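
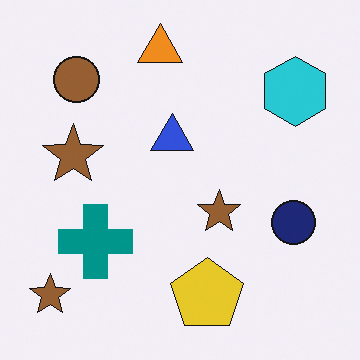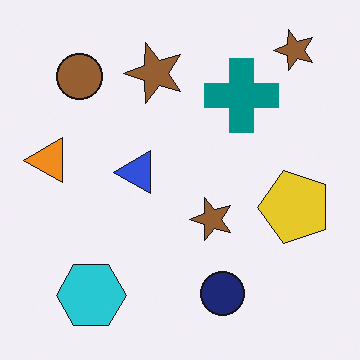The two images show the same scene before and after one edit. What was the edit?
Transposed (reflected across the top-left ↔ bottom-right diagonal).

Shapes have swapped their row and column positions — what was in the top-right is now in the bottom-left — a diagonal reflection.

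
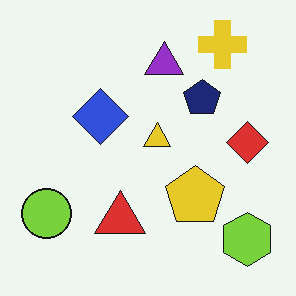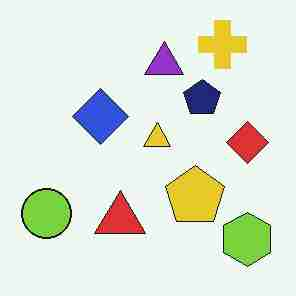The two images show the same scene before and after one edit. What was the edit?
It was heavily JPEG-compressed with obvious blocking artifacts.

Blocky 8×8 compression artifacts appear around shape edges and the flat background shows ringing — characteristic JPEG degradation.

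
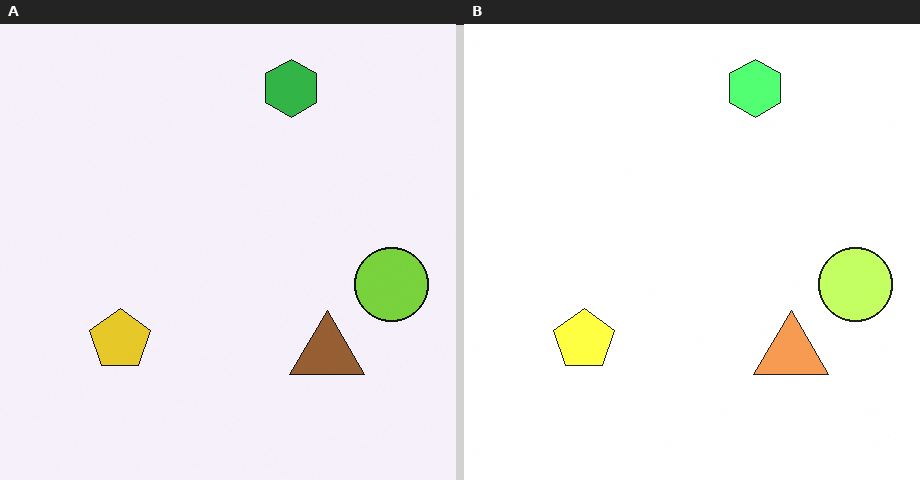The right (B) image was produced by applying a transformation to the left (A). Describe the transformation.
The image was noticeably brightened.

Every pixel — background and shapes alike — is uniformly brightened.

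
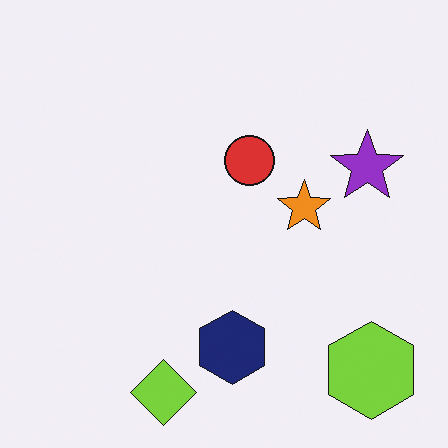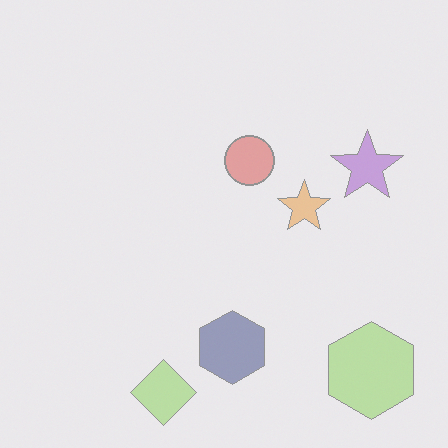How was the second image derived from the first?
The image was given much lower contrast.

Tones are pushed toward mid-grey across the whole image — a global contrast change.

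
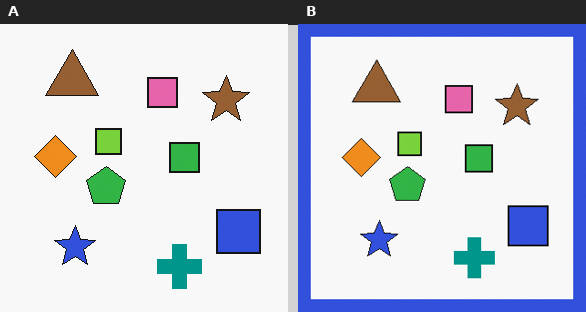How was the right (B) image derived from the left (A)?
The right (B) image is the left (A) framed with a blue border.

A solid blue frame runs around the edge of the right (B) image, with the content slightly shrunk inside it.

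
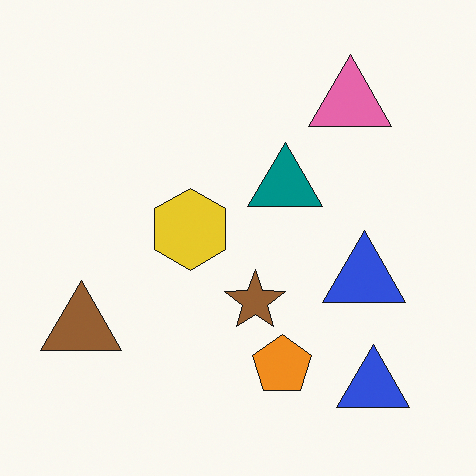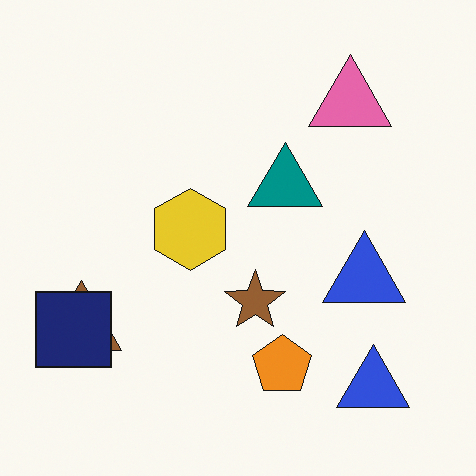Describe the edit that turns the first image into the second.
The transformation is: overlaid with an additional navy square.

A navy square appears in the second image that is absent from the first.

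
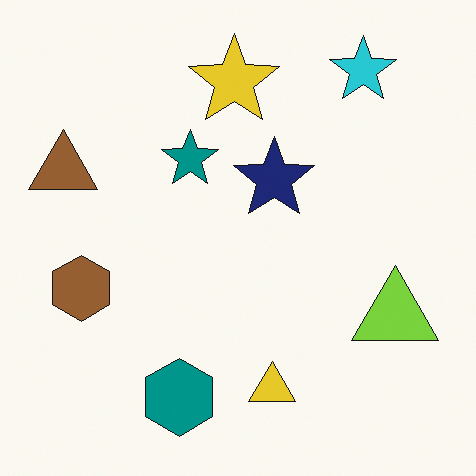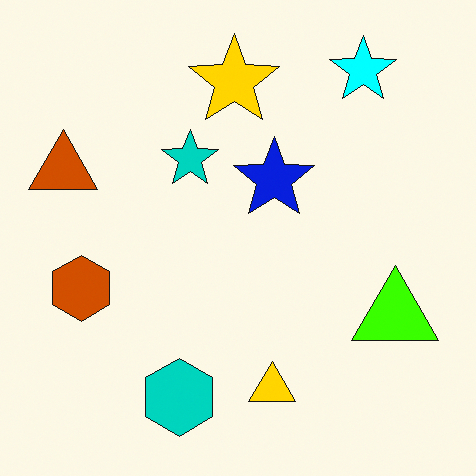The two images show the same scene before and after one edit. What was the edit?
Heavily oversaturated.

All colors are more vivid — a global saturation change.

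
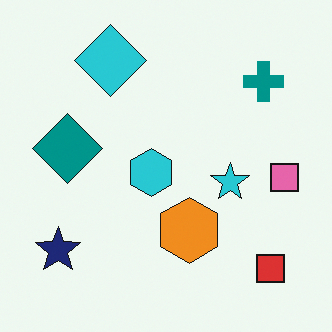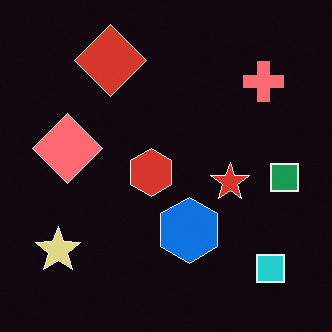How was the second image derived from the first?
This is the original image color-inverted (negative).

The light background has become dark and every shape's color is its complement — a photographic negative.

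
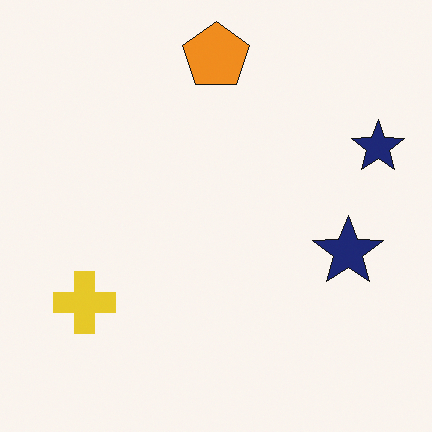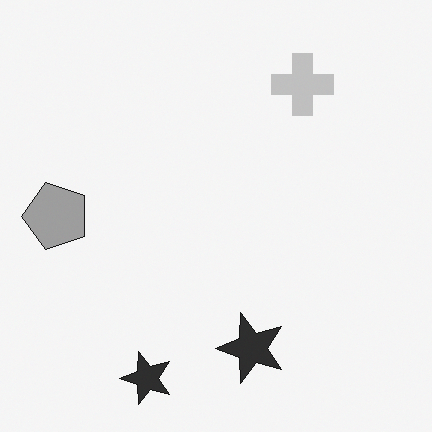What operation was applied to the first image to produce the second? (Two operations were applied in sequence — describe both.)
The image was converted to grayscale, then transposed (reflected across the top-left ↔ bottom-right diagonal).

All color is removed — every shape is now a shade of grey. Shapes have swapped their row and column positions — what was in the top-right is now in the bottom-left — a diagonal reflection.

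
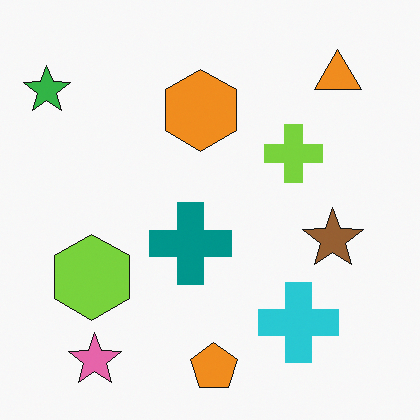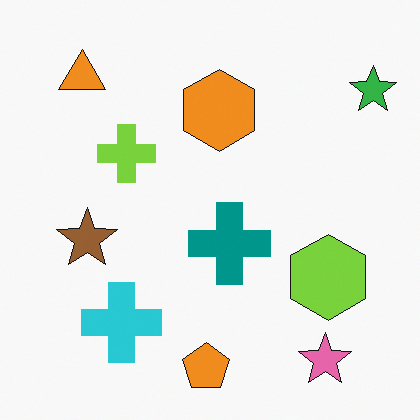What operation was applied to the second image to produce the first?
Flipped horizontally (left ↔ right).

The green star is in the top-right of the second image and the top-left of the first — shapes on opposite sides of the vertical midline have swapped in a mirror flip.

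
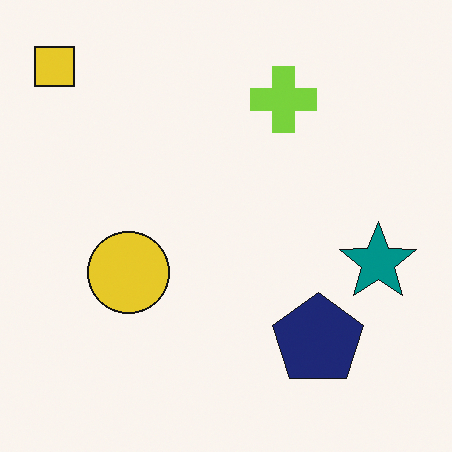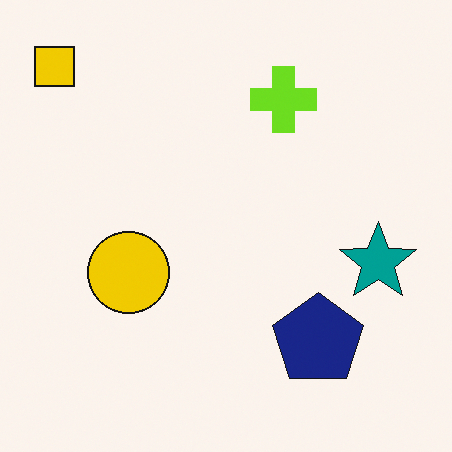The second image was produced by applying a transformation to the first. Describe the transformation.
This is the original image slightly oversaturated.

All colors are more vivid — a global saturation change.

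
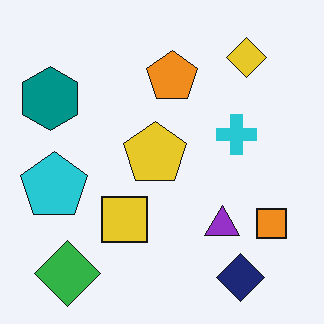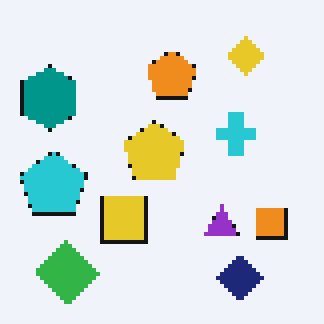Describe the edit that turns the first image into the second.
The transformation is: mildly pixelated.

Shapes are reduced to large square blocks; fine edges and outlines are lost — a downscale-then-upscale (mosaic) effect.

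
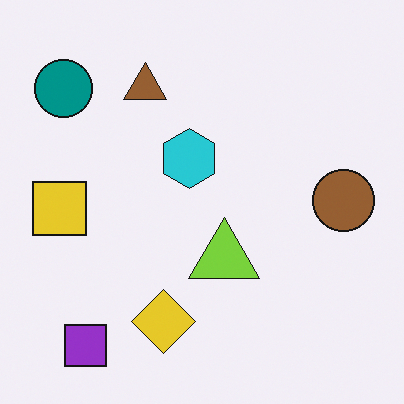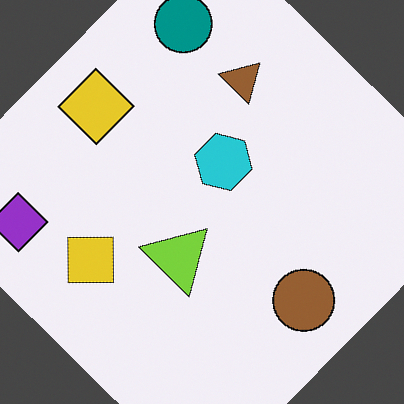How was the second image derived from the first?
It was rotated clockwise by a large amount — several tens of degrees.

Every shape is tilted by the same angle and the image corners show triangular fill wedges — a whole-image rotation by a non-right angle.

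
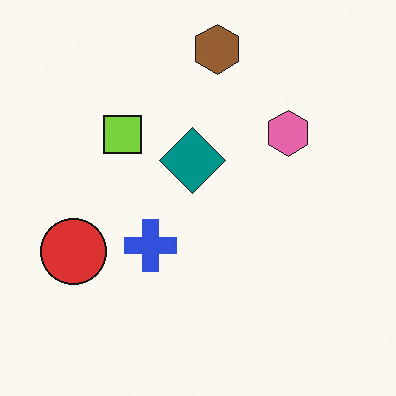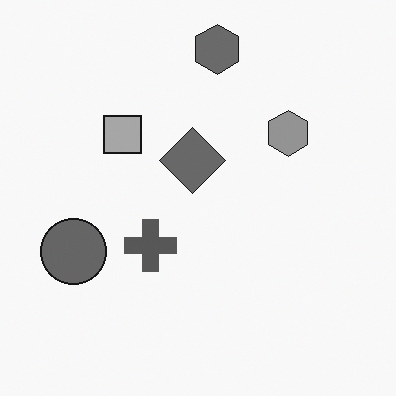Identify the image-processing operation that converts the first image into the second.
Converted to grayscale.

All color is removed — every shape is now a shade of grey.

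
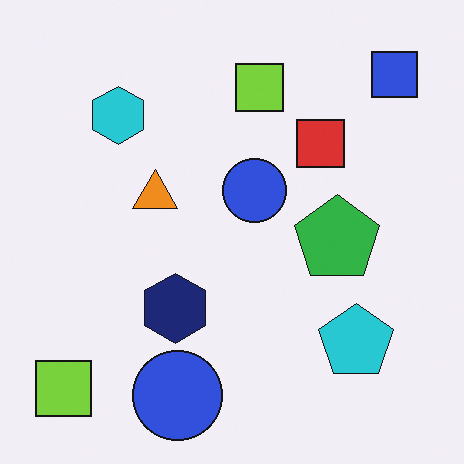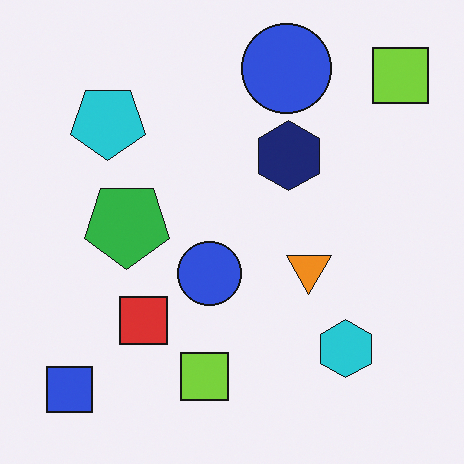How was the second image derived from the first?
The transformation is: rotated 180°.

The blue square sits in the top-right of the first image and the bottom-left of the second — consistent with a whole-image 180° rotation.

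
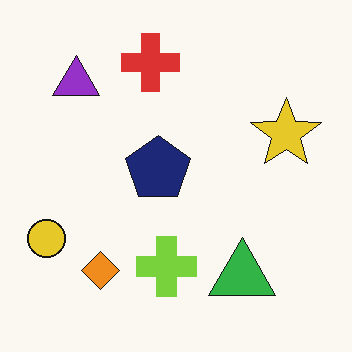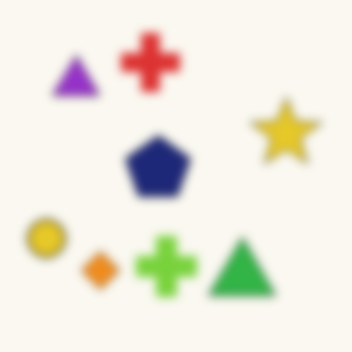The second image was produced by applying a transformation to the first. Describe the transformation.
The second image is the first moderately blurred.

Shape edges and outlines are uniformly softened across the whole image.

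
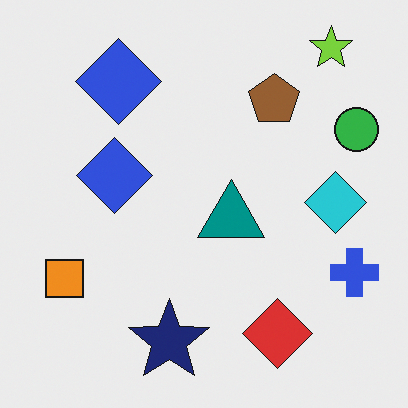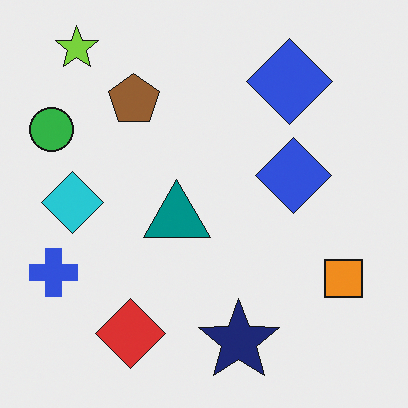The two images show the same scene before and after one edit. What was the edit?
The image was flipped horizontally (left ↔ right).

The green circle is in the top-right of the first image and the top-left of the second — shapes on opposite sides of the vertical midline have swapped in a mirror flip.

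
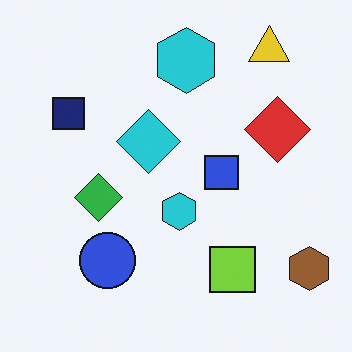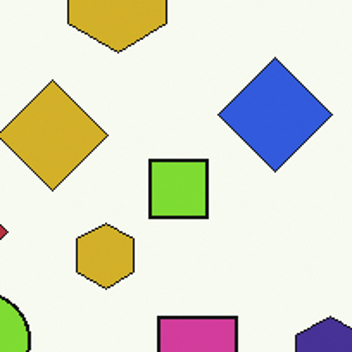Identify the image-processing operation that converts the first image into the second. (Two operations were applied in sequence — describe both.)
This is the original image hue-shifted through roughly half the color wheel, then cropped tightly and scaled back up.

Every shape's color has rotated by the same amount around the hue wheel — a uniform hue shift. The visible shapes are larger and the field of view is narrower; shapes near the original edges may be partly or wholly outside the frame — a crop-and-rescale.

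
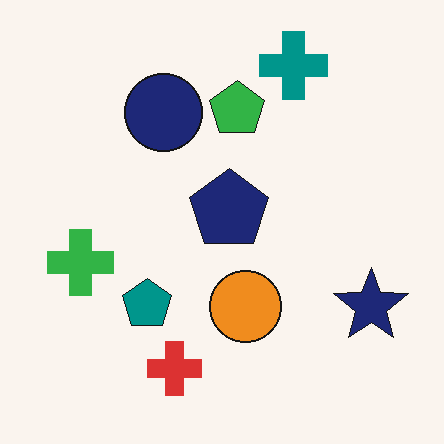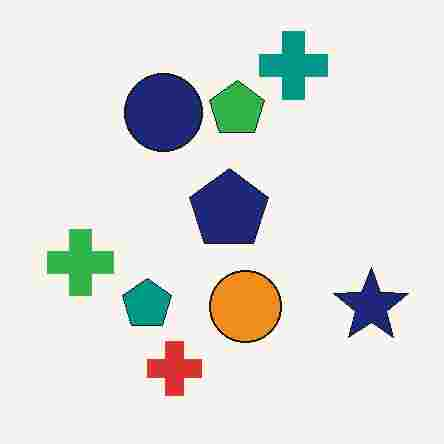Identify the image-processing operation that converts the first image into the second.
The second image is the first heavily JPEG-compressed with obvious blocking artifacts.

Blocky 8×8 compression artifacts appear around shape edges and the flat background shows ringing — characteristic JPEG degradation.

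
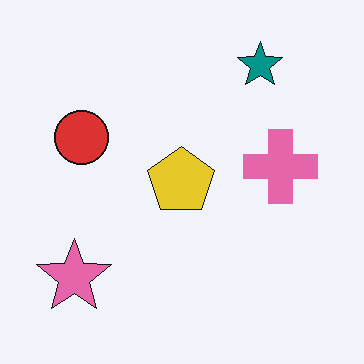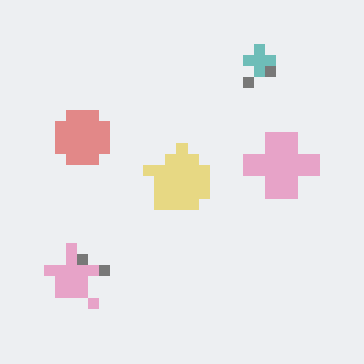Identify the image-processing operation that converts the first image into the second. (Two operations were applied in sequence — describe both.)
Washed out (contrast reduced), then coarsely pixelated.

Tones are pushed toward mid-grey across the whole image — a global contrast change. Shapes are reduced to large square blocks; fine edges and outlines are lost — a downscale-then-upscale (mosaic) effect.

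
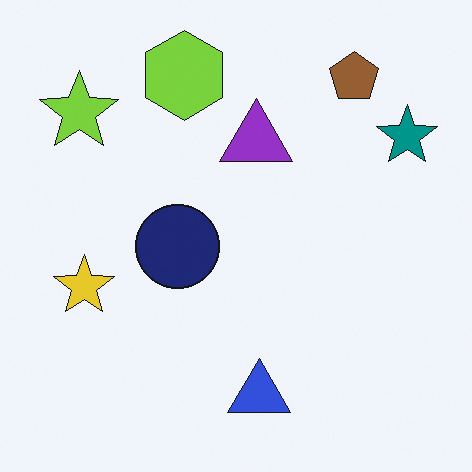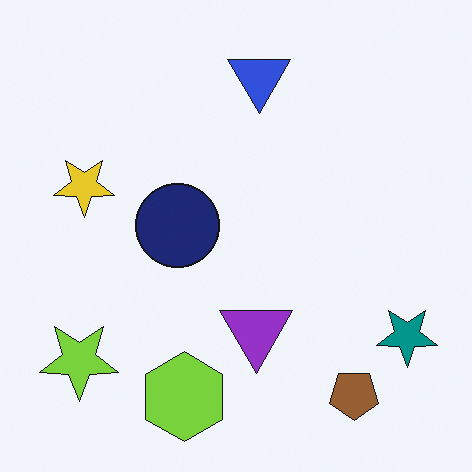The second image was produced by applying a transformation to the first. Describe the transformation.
The second image is the first flipped vertically (top ↔ bottom).

The lime hexagon is in the top of the first image and the bottom of the second — shapes on opposite sides of the horizontal midline have swapped in a mirror flip.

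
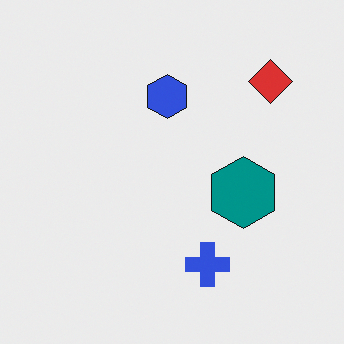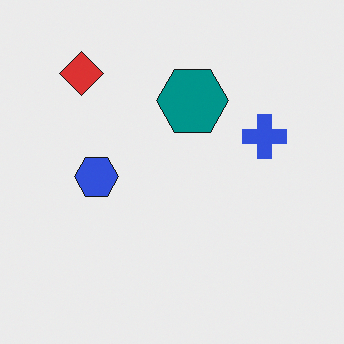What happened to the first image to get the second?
The image was rotated 90° counter-clockwise.

The red diamond sits in the top-right of the first image and the top-left of the second — consistent with a whole-image 90° counter-clockwise rotation.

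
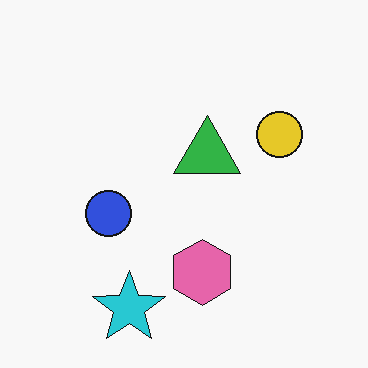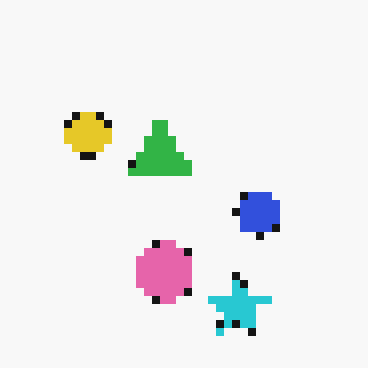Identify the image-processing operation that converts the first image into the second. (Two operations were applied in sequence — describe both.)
This is the original image flipped horizontally (left ↔ right), then pixelated into visible square blocks.

The yellow circle is in the right of the first image and the left of the second — shapes on opposite sides of the vertical midline have swapped in a mirror flip. Shapes are reduced to large square blocks; fine edges and outlines are lost — a downscale-then-upscale (mosaic) effect.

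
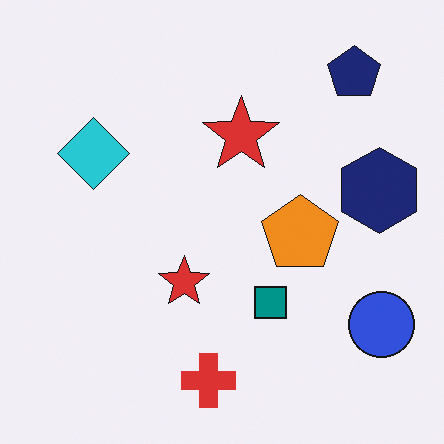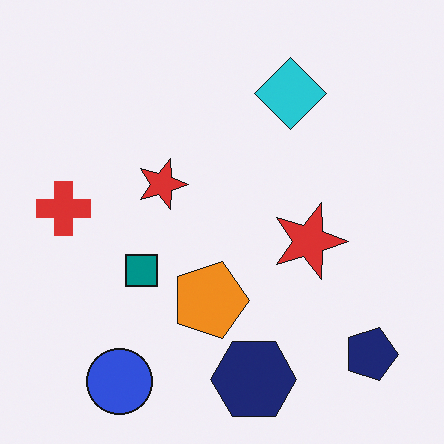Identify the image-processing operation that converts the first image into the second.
The image was rotated 90° clockwise.

The navy pentagon sits in the top-right of the first image and the bottom-right of the second — consistent with a whole-image 90° clockwise rotation.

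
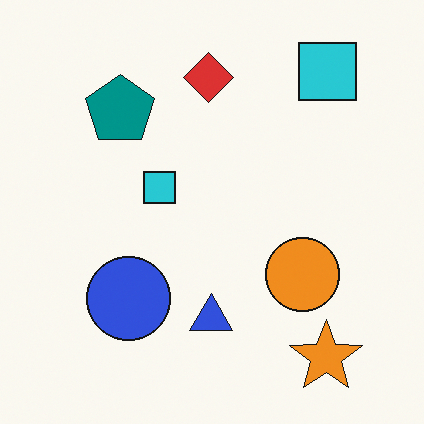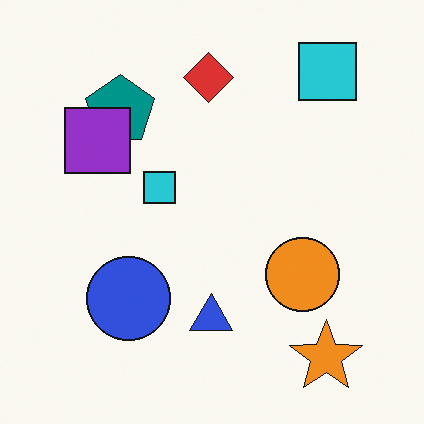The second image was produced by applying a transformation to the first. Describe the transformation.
The image was overlaid with an additional purple square.

A purple square appears in the second image that is absent from the first.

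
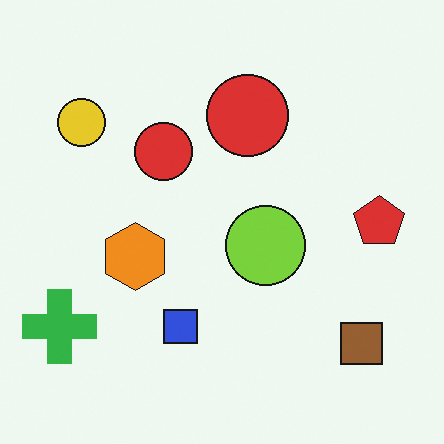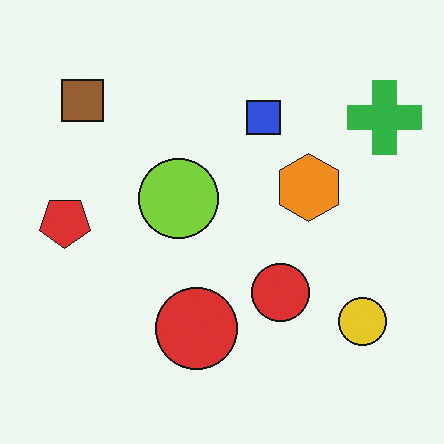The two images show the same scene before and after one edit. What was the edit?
The second image is the first rotated 180°.

The green cross sits in the bottom-left of the first image and the top-right of the second — consistent with a whole-image 180° rotation.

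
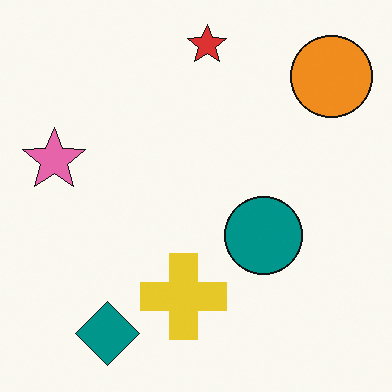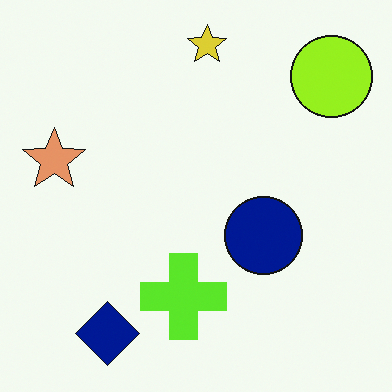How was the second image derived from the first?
It was hue-shifted by a small amount.

Every shape's color has rotated by the same amount around the hue wheel — a uniform hue shift.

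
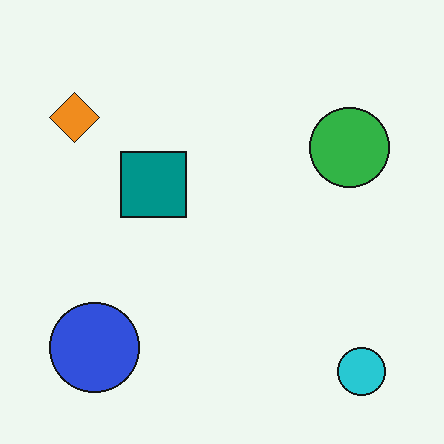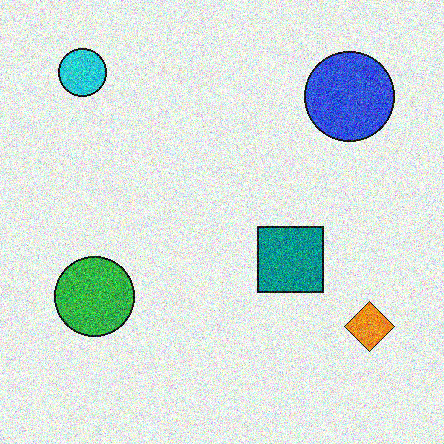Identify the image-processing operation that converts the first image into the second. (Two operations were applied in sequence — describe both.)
It was rotated 180°, then degraded with strong gaussian noise.

The cyan circle sits in the bottom-right of the first image and the top-left of the second — consistent with a whole-image 180° rotation. Random speckle covers the whole image, including the flat background.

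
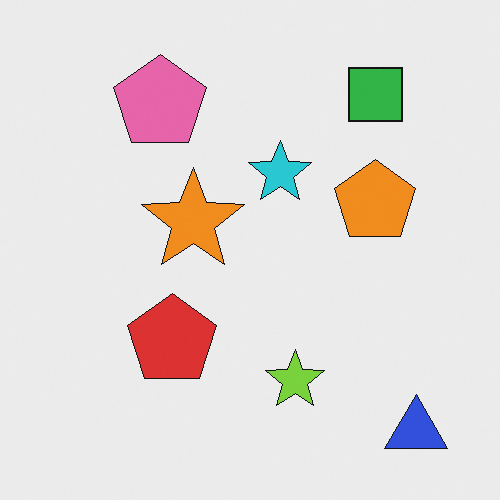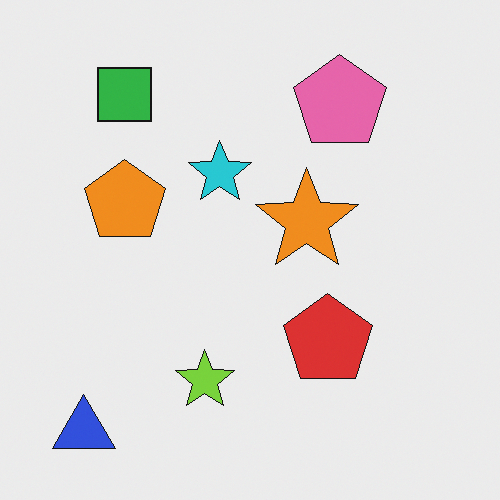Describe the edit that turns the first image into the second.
The second image is the first flipped horizontally (left ↔ right).

The blue triangle is in the bottom-right of the first image and the bottom-left of the second — shapes on opposite sides of the vertical midline have swapped in a mirror flip.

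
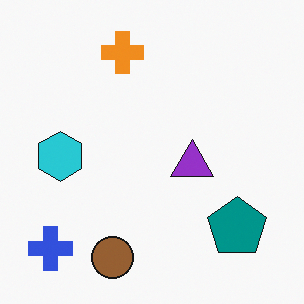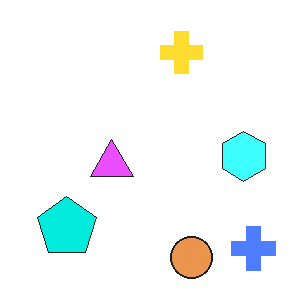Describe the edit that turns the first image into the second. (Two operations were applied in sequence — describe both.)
Flipped horizontally (left ↔ right), then brightened a lot.

The blue cross is in the bottom-left of the first image and the bottom-right of the second — shapes on opposite sides of the vertical midline have swapped in a mirror flip. Every pixel — background and shapes alike — is uniformly brightened.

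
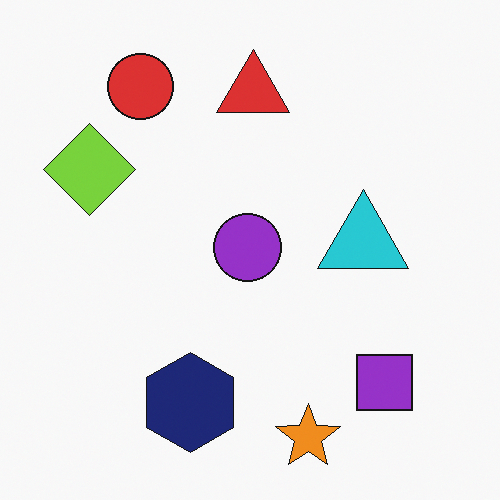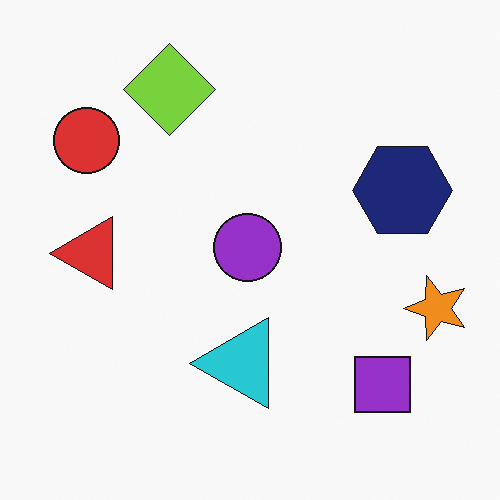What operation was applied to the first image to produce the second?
The second image is the first transposed (reflected across the top-left ↔ bottom-right diagonal).

Shapes have swapped their row and column positions — what was in the top-right is now in the bottom-left — a diagonal reflection.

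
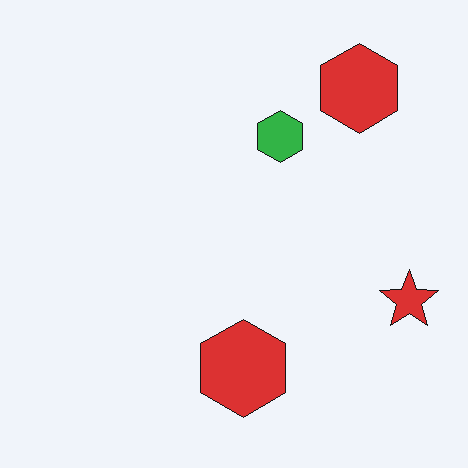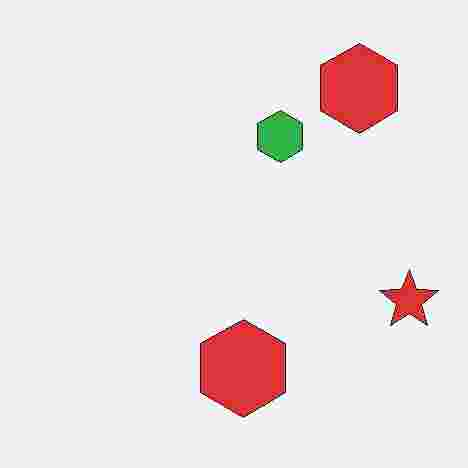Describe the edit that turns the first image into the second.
The image was heavily JPEG-compressed with obvious blocking artifacts.

Blocky 8×8 compression artifacts appear around shape edges and the flat background shows ringing — characteristic JPEG degradation.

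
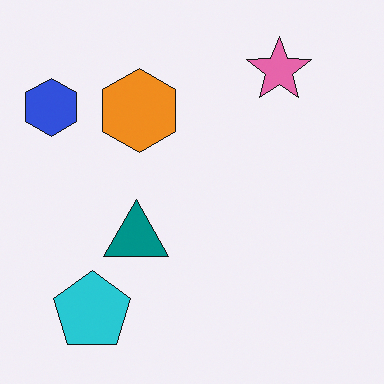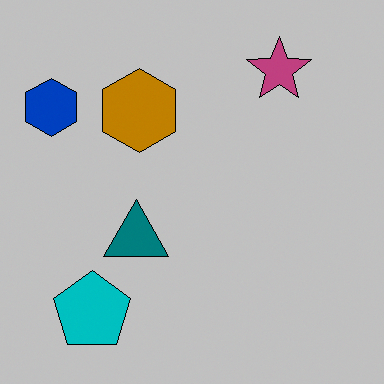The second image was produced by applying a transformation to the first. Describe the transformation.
This is the original image aggressively posterized.

Each flat color has snapped to a coarser quantized level — most visibly, the near-white background has dropped to a flat grey.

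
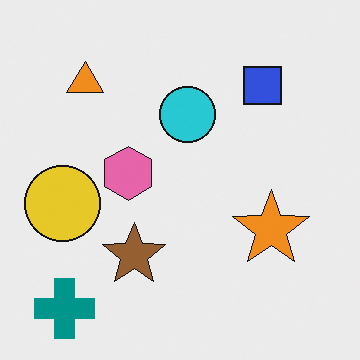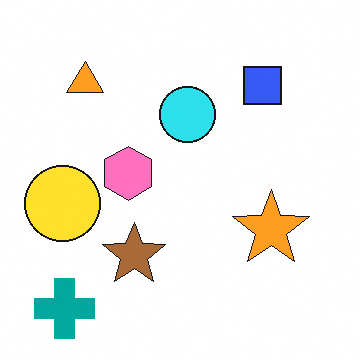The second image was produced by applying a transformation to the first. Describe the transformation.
The second image is the first slightly brightened.

Every pixel — background and shapes alike — is uniformly brightened.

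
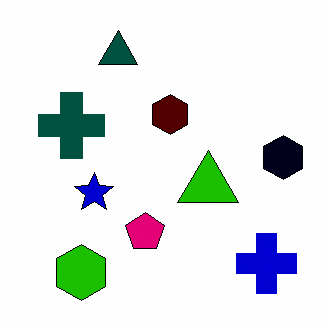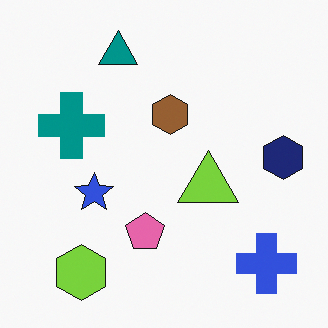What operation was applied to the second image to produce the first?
This is the original image boosted in contrast.

Tones are pushed away from mid-grey across the whole image — a global contrast change.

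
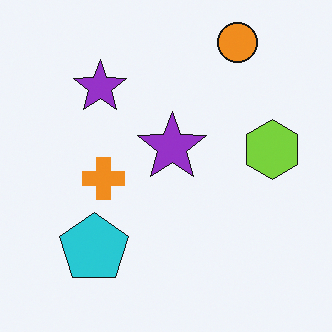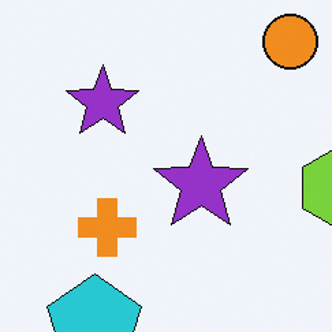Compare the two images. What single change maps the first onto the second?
This is the original image cropped slightly and scaled back up.

The visible shapes are larger and the field of view is narrower; shapes near the original edges may be partly or wholly outside the frame — a crop-and-rescale.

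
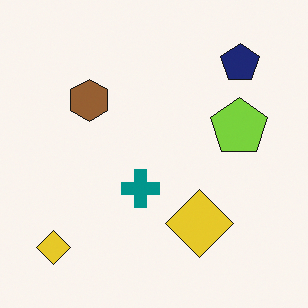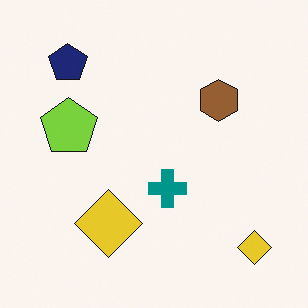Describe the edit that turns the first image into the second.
Flipped horizontally (left ↔ right).

The navy pentagon is in the top-right of the first image and the top-left of the second — shapes on opposite sides of the vertical midline have swapped in a mirror flip.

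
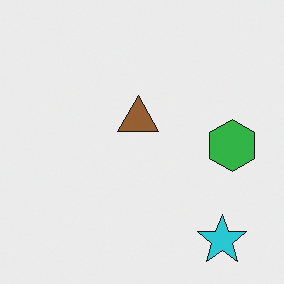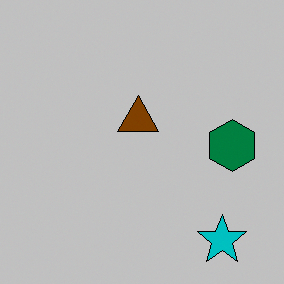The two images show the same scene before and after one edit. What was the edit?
The second image is the first heavily posterized to just a handful of flat colors.

Each flat color has snapped to a coarser quantized level — most visibly, the near-white background has dropped to a flat grey.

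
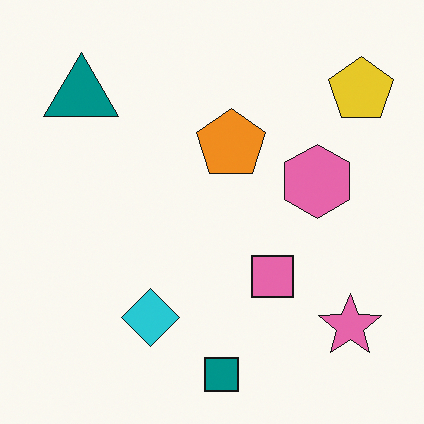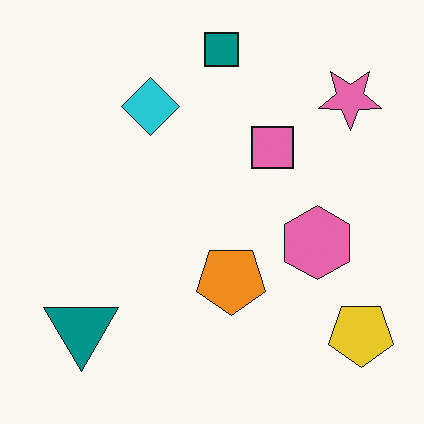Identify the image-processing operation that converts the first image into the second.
It was flipped vertically (top ↔ bottom).

The teal square is in the bottom of the first image and the top of the second — shapes on opposite sides of the horizontal midline have swapped in a mirror flip.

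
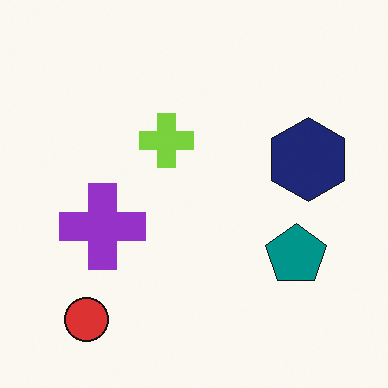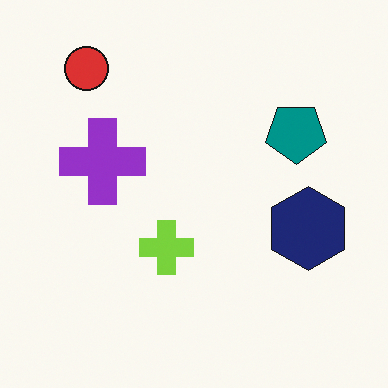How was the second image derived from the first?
This is the original image flipped vertically (top ↔ bottom).

The red circle is in the bottom-left of the first image and the top-left of the second — shapes on opposite sides of the horizontal midline have swapped in a mirror flip.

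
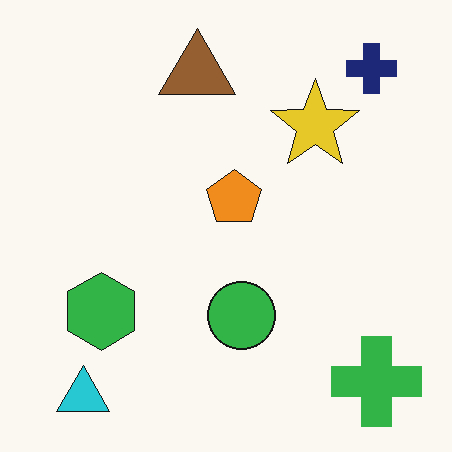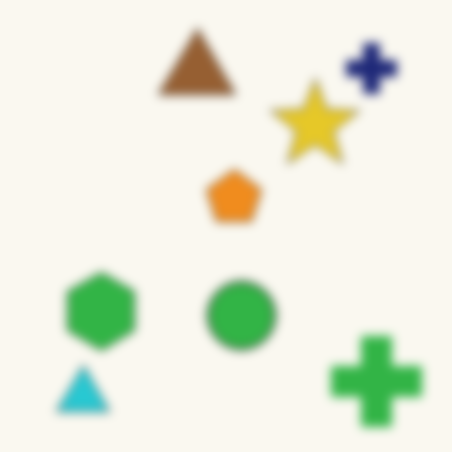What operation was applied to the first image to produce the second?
This is the original image strongly gaussian-blurred.

Shape edges and outlines are uniformly softened across the whole image.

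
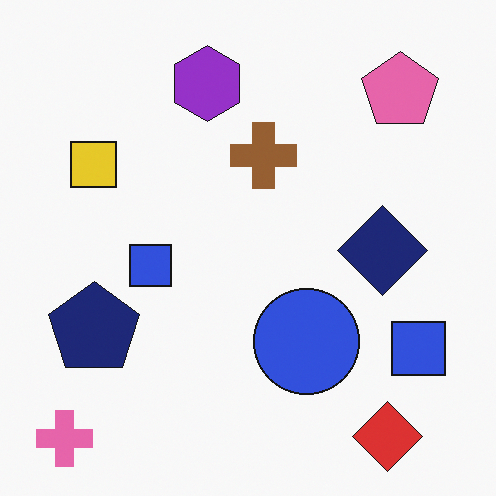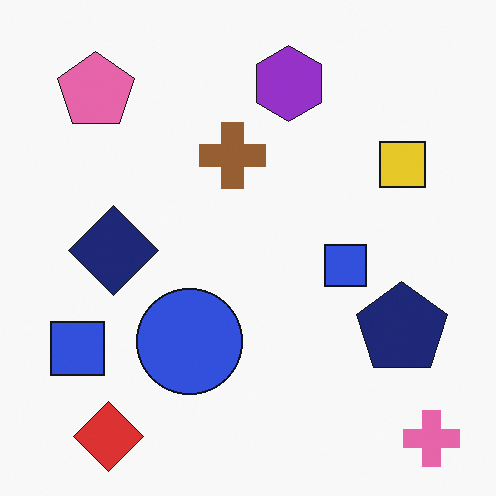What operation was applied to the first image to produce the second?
The transformation is: flipped horizontally (left ↔ right).

The pink cross is in the bottom-left of the first image and the bottom-right of the second — shapes on opposite sides of the vertical midline have swapped in a mirror flip.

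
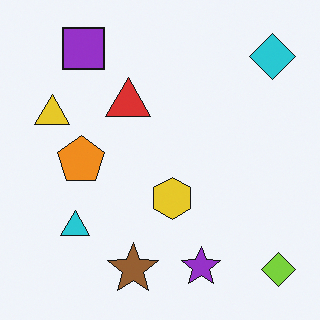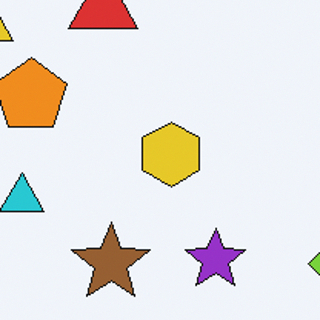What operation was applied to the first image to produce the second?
The second image is the first cropped slightly and scaled back up.

The visible shapes are larger and the field of view is narrower; shapes near the original edges may be partly or wholly outside the frame — a crop-and-rescale.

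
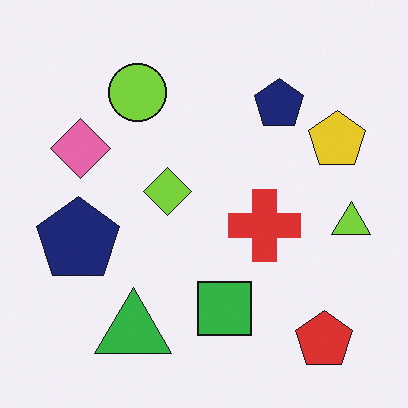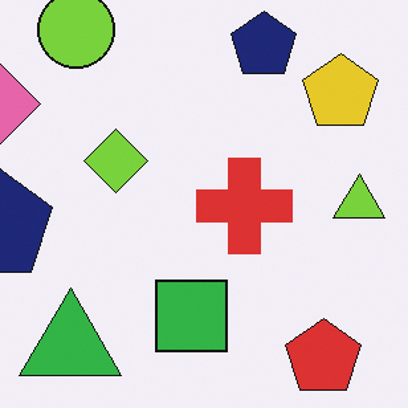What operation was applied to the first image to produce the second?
Cropped slightly and scaled back up.

The visible shapes are larger and the field of view is narrower; shapes near the original edges may be partly or wholly outside the frame — a crop-and-rescale.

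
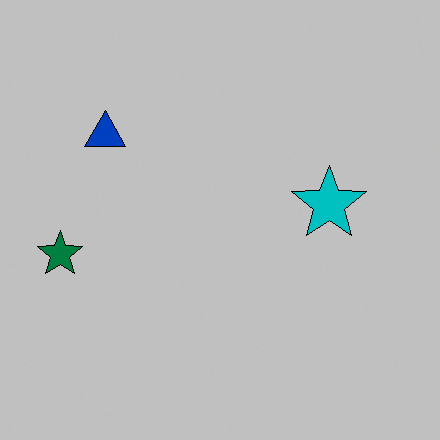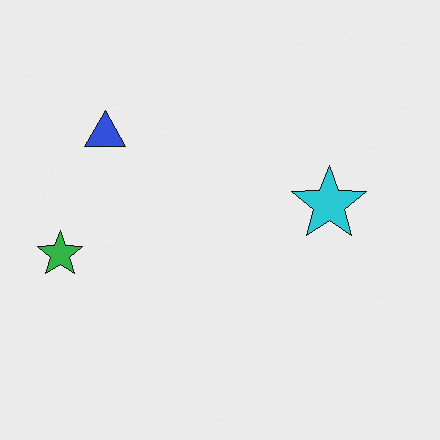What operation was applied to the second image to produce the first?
The transformation is: heavily posterized to just a handful of flat colors.

Each flat color has snapped to a coarser quantized level — most visibly, the near-white background has dropped to a flat grey.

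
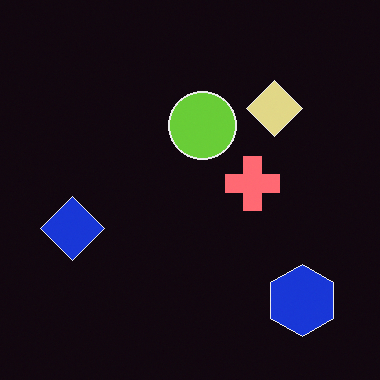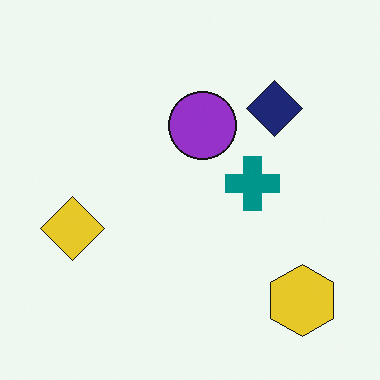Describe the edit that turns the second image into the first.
The image was color-inverted (negative).

The light background has become dark and every shape's color is its complement — a photographic negative.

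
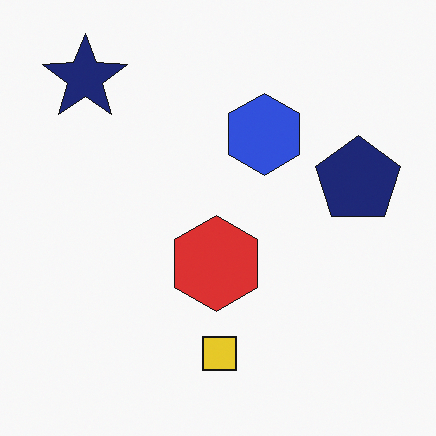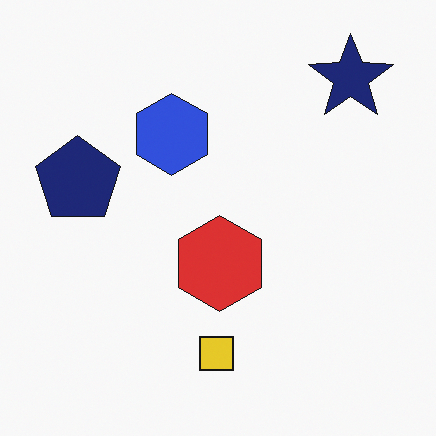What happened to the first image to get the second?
The transformation is: flipped horizontally (left ↔ right).

The navy pentagon is in the right of the first image and the left of the second — shapes on opposite sides of the vertical midline have swapped in a mirror flip.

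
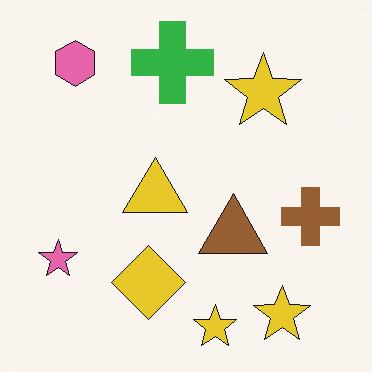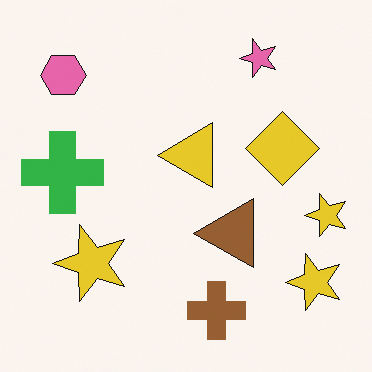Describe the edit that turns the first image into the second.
It was transposed (reflected across the top-left ↔ bottom-right diagonal).

Shapes have swapped their row and column positions — what was in the top-right is now in the bottom-left — a diagonal reflection.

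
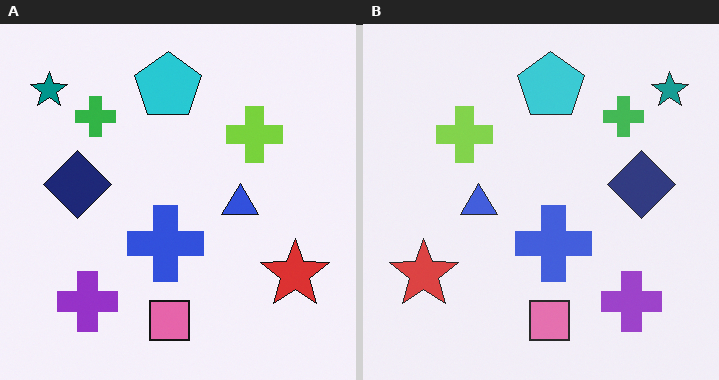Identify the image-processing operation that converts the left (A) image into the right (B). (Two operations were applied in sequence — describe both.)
The right (B) image is the left (A) flipped horizontally (left ↔ right), then given slightly reduced contrast.

The teal star is in the top-left of the left (A) image and the top-right of the right (B) — shapes on opposite sides of the vertical midline have swapped in a mirror flip. Tones are pushed toward mid-grey across the whole image — a global contrast change.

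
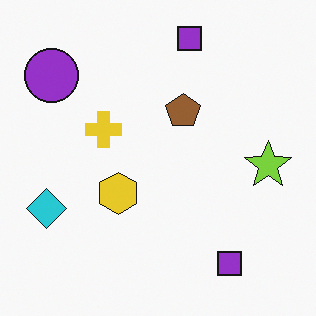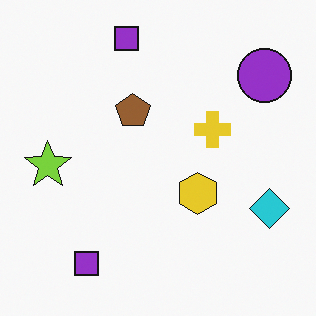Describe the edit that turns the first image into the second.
It was flipped horizontally (left ↔ right).

The cyan diamond is in the left of the first image and the right of the second — shapes on opposite sides of the vertical midline have swapped in a mirror flip.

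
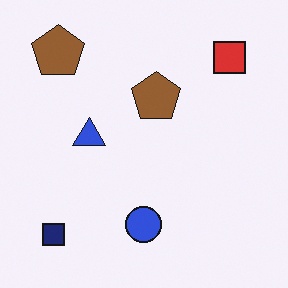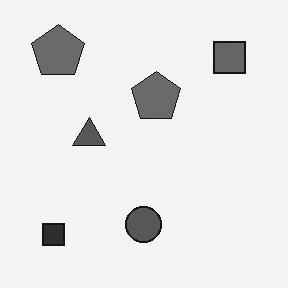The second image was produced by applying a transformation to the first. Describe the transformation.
It was converted to grayscale.

All color is removed — every shape is now a shade of grey.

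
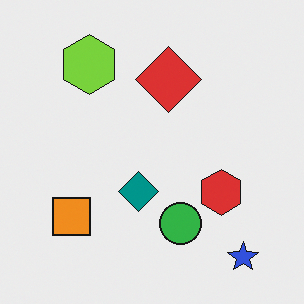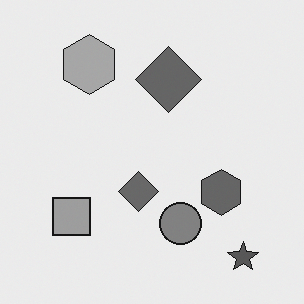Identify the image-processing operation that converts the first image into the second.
Converted to grayscale.

All color is removed — every shape is now a shade of grey.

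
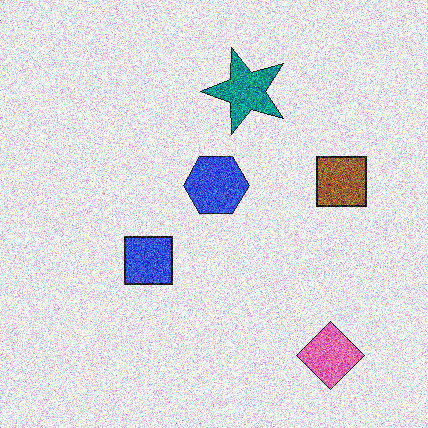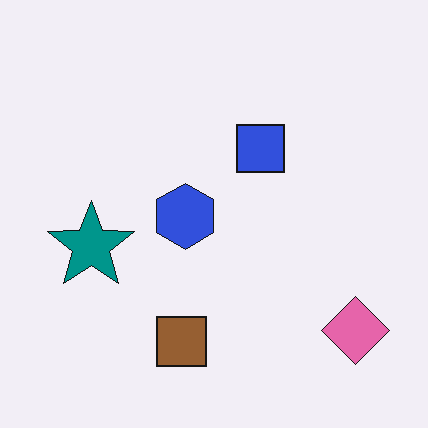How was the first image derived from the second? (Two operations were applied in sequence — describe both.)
It was transposed (reflected across the top-left ↔ bottom-right diagonal), then degraded with a thick layer of grain.

Shapes have swapped their row and column positions — what was in the top-right is now in the bottom-left — a diagonal reflection. Random speckle covers the whole image, including the flat background.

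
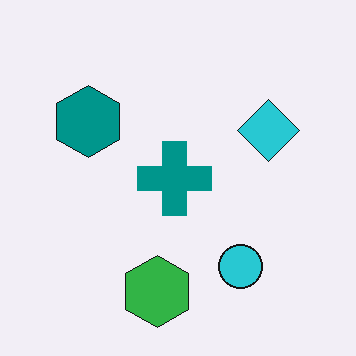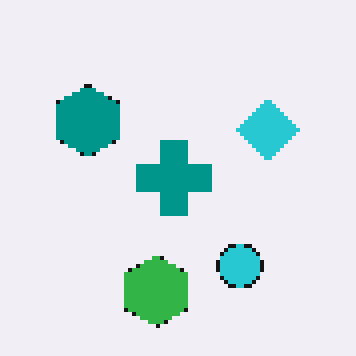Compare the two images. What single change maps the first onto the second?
Lightly pixelated (a mild mosaic effect).

Shapes are reduced to large square blocks; fine edges and outlines are lost — a downscale-then-upscale (mosaic) effect.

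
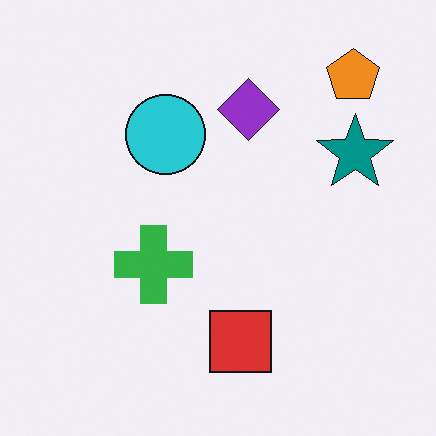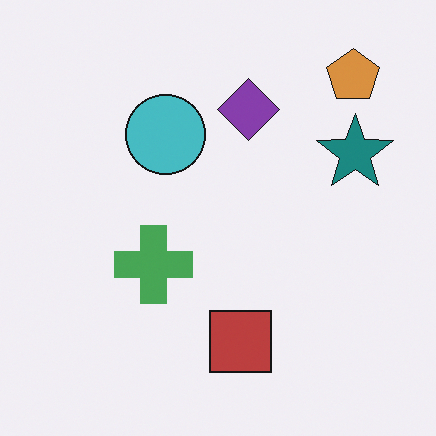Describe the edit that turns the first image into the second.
The transformation is: slightly desaturated.

All colors are more muted and greyish — a global saturation change.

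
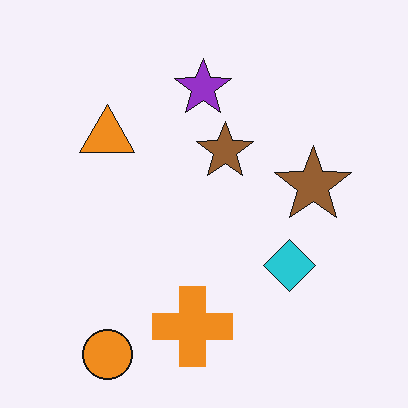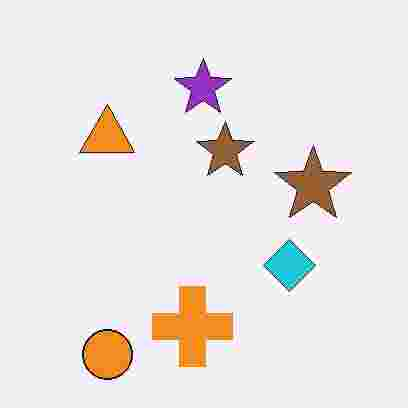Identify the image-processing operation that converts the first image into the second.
The transformation is: degraded with heavy JPEG compression.

Blocky 8×8 compression artifacts appear around shape edges and the flat background shows ringing — characteristic JPEG degradation.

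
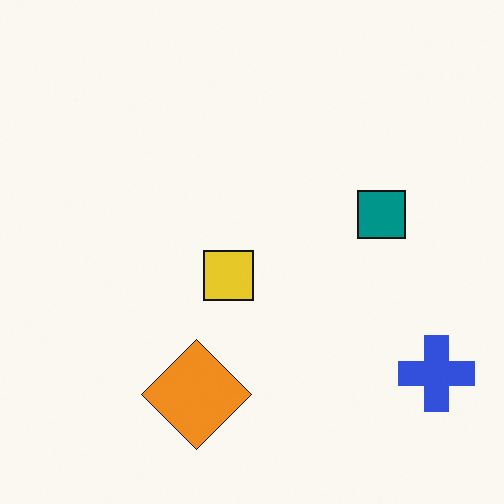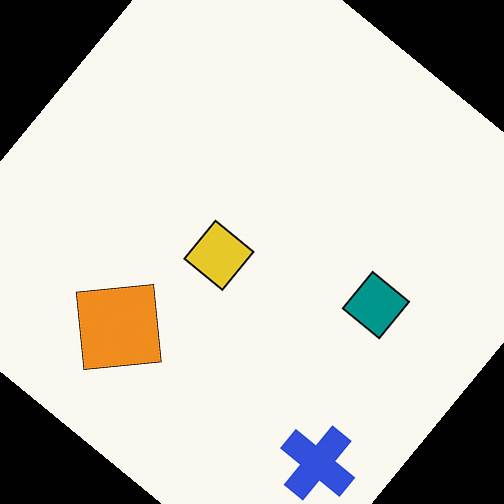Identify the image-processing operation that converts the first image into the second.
Rotated clockwise by a large amount — several tens of degrees.

Every shape is tilted by the same angle and the image corners show triangular fill wedges — a whole-image rotation by a non-right angle.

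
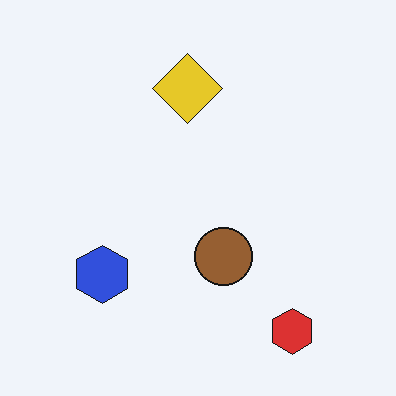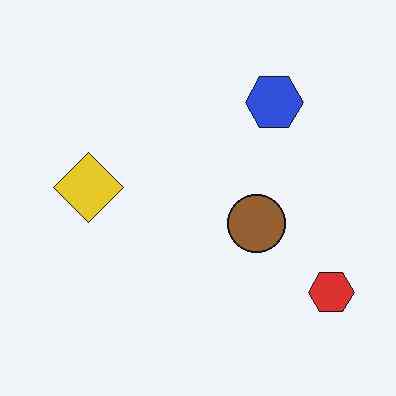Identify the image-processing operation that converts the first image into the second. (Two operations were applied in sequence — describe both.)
The transformation is: JPEG-compressed with visible artifacts, then transposed (reflected across the top-left ↔ bottom-right diagonal).

Blocky 8×8 compression artifacts appear around shape edges and the flat background shows ringing — characteristic JPEG degradation. Shapes have swapped their row and column positions — what was in the top-right is now in the bottom-left — a diagonal reflection.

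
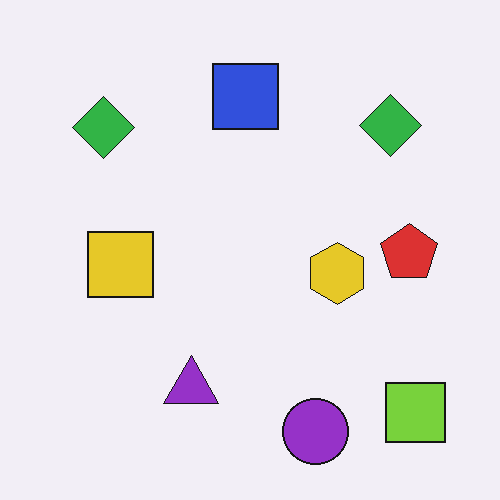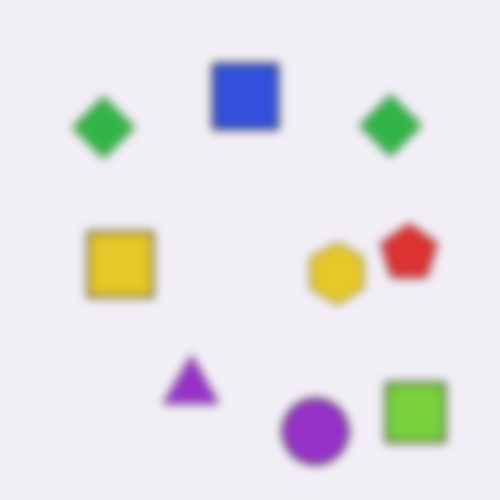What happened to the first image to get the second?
The image was noticeably gaussian-blurred.

Shape edges and outlines are uniformly softened across the whole image.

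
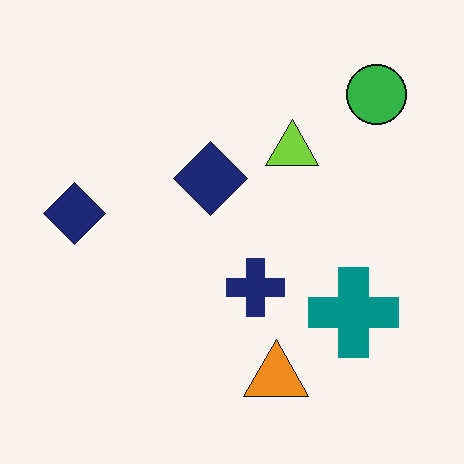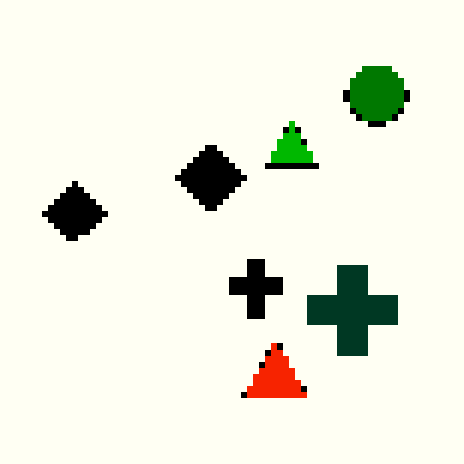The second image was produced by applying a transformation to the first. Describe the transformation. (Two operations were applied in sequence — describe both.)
The image was given much higher contrast, then pixelated into visible square blocks.

Tones are pushed away from mid-grey across the whole image — a global contrast change. Shapes are reduced to large square blocks; fine edges and outlines are lost — a downscale-then-upscale (mosaic) effect.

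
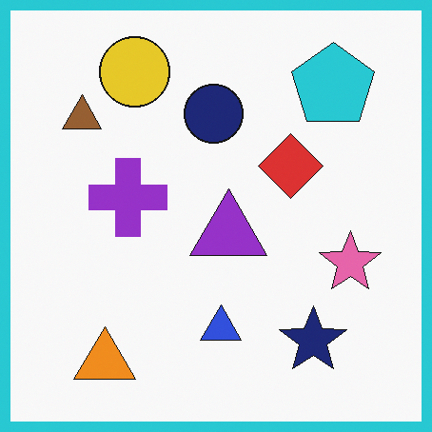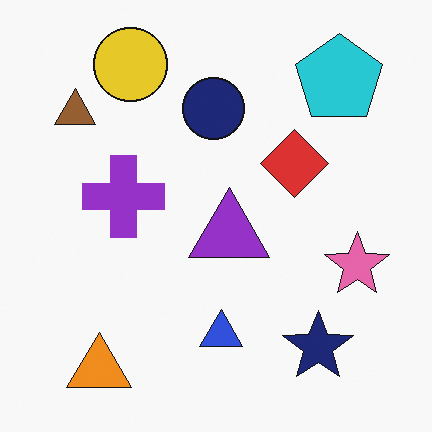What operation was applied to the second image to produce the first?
This is the original image framed with a cyan border.

A solid cyan frame runs around the edge of the first image, with the content slightly shrunk inside it.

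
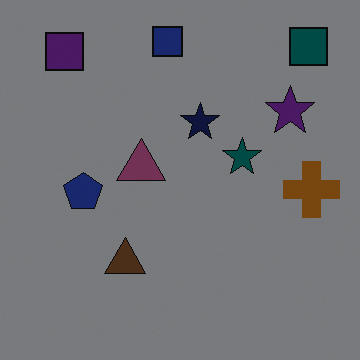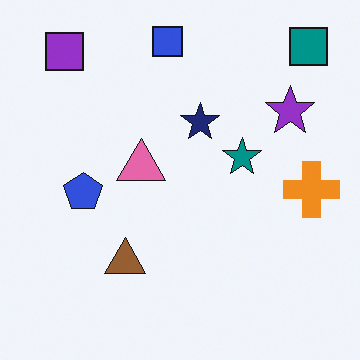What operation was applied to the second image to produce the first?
It was darkened a lot.

Every pixel — background and shapes alike — is uniformly darkened.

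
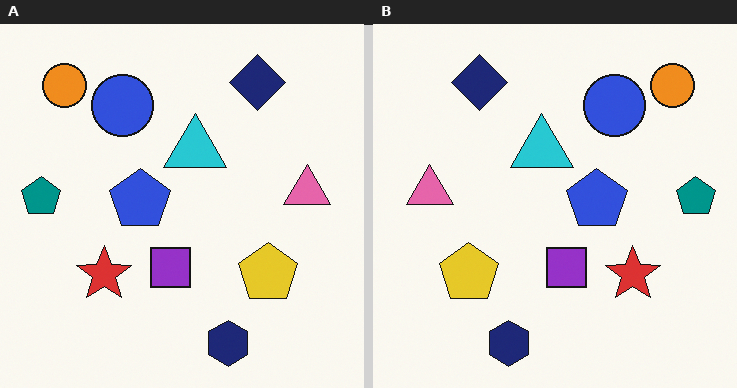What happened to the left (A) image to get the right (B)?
The transformation is: flipped horizontally (left ↔ right).

The teal pentagon is in the left of the left (A) image and the right of the right (B) — shapes on opposite sides of the vertical midline have swapped in a mirror flip.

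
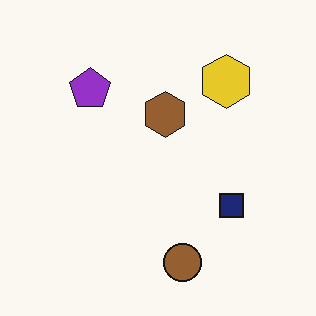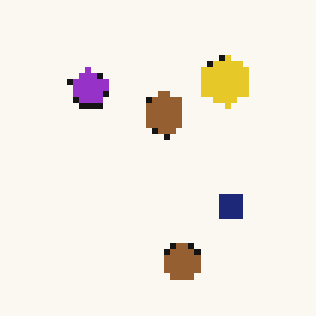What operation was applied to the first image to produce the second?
The second image is the first moderately pixelated.

Shapes are reduced to large square blocks; fine edges and outlines are lost — a downscale-then-upscale (mosaic) effect.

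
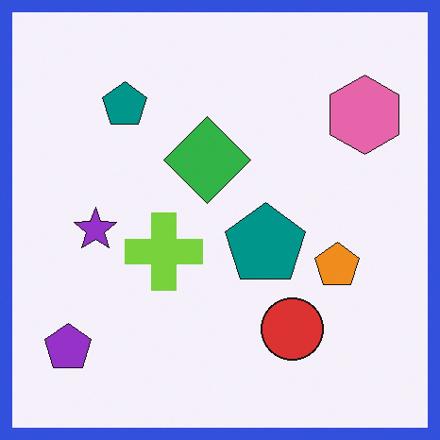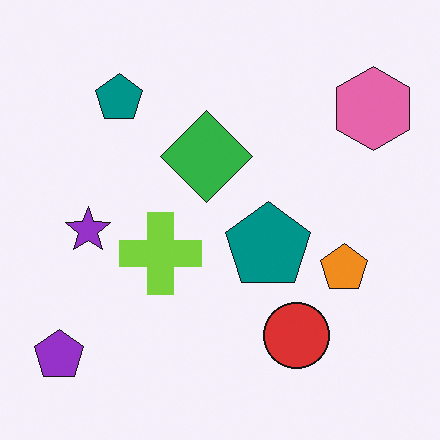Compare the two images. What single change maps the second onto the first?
The image was framed with a blue border.

A solid blue frame runs around the edge of the first image, with the content slightly shrunk inside it.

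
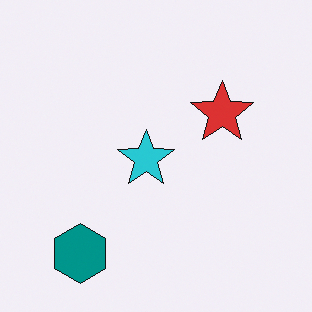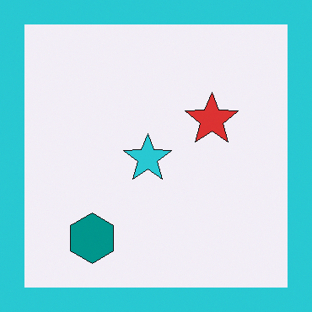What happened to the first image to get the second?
This is the original image framed with a cyan border.

A solid cyan frame runs around the edge of the second image, with the content slightly shrunk inside it.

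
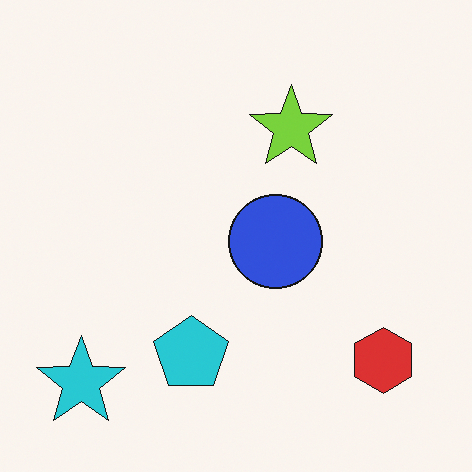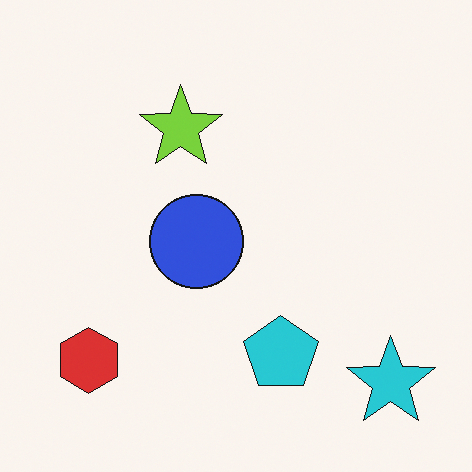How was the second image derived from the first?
Flipped horizontally (left ↔ right).

The cyan star is in the bottom-left of the first image and the bottom-right of the second — shapes on opposite sides of the vertical midline have swapped in a mirror flip.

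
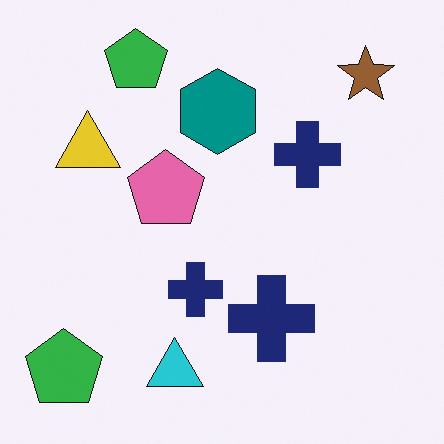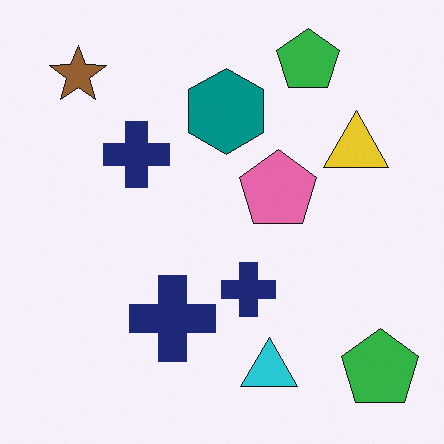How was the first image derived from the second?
This is the original image flipped horizontally (left ↔ right).

The brown star is in the top-left of the second image and the top-right of the first — shapes on opposite sides of the vertical midline have swapped in a mirror flip.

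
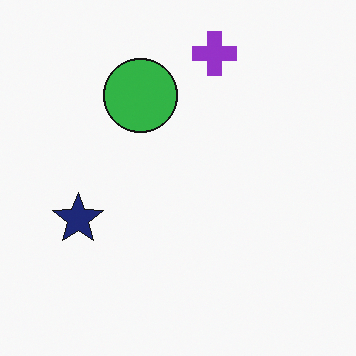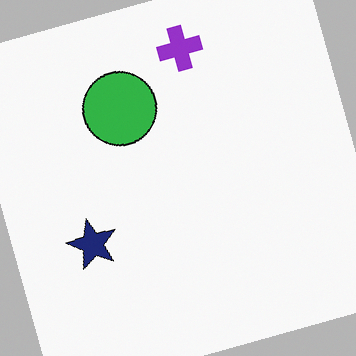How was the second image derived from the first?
Rotated counter-clockwise by a clearly visible amount.

Every shape is tilted by the same angle and the image corners show triangular fill wedges — a whole-image rotation by a non-right angle.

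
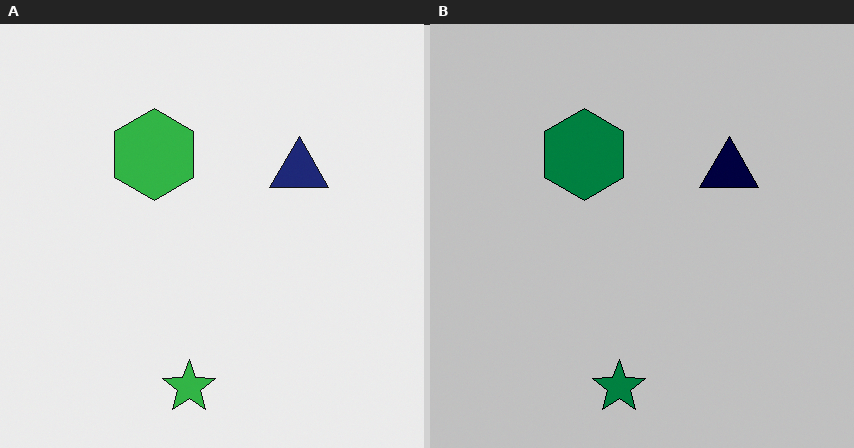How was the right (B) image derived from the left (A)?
The right (B) image is the left (A) heavily posterized to just a handful of flat colors.

Each flat color has snapped to a coarser quantized level — most visibly, the near-white background has dropped to a flat grey.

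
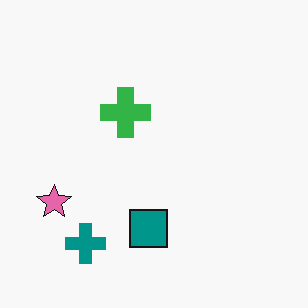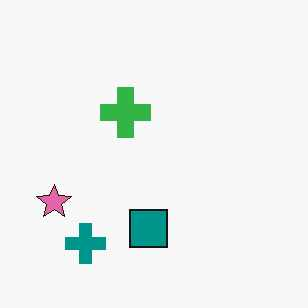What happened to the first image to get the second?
The transformation is: given moderate JPEG compression.

Blocky 8×8 compression artifacts appear around shape edges and the flat background shows ringing — characteristic JPEG degradation.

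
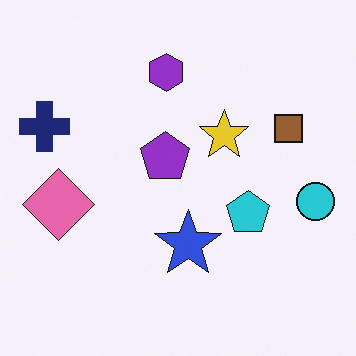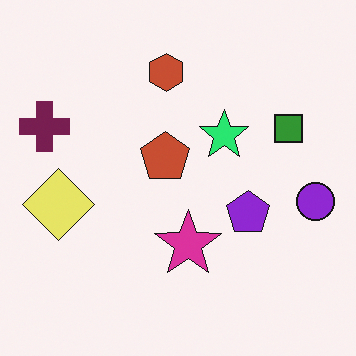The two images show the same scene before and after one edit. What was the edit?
The second image is the first hue-shifted through roughly a third of the color wheel.

Every shape's color has rotated by the same amount around the hue wheel — a uniform hue shift.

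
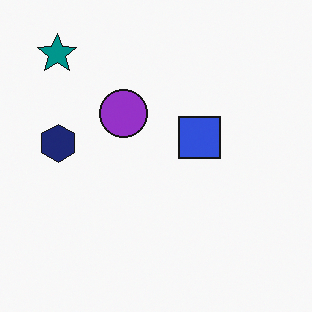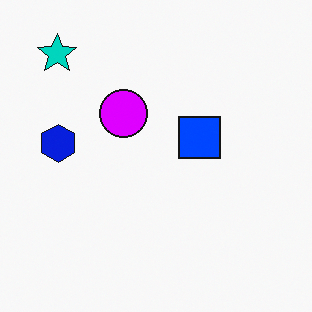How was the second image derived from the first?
The image was heavily oversaturated.

All colors are more vivid — a global saturation change.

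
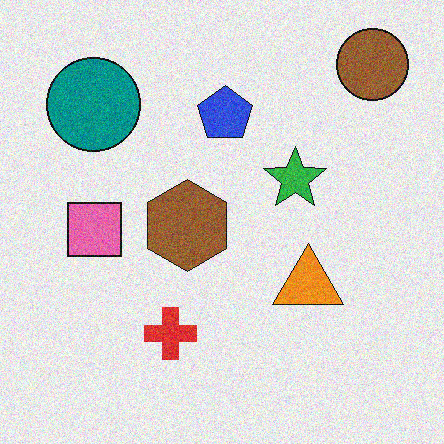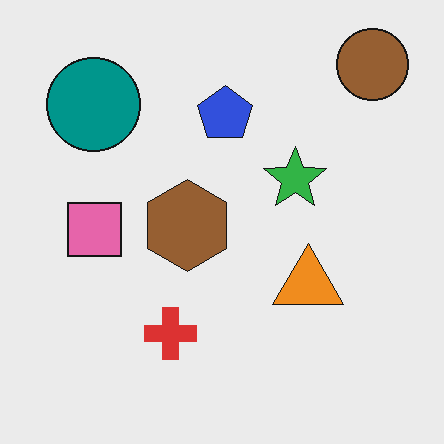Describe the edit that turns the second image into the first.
It was degraded with moderate additive noise.

Random speckle covers the whole image, including the flat background.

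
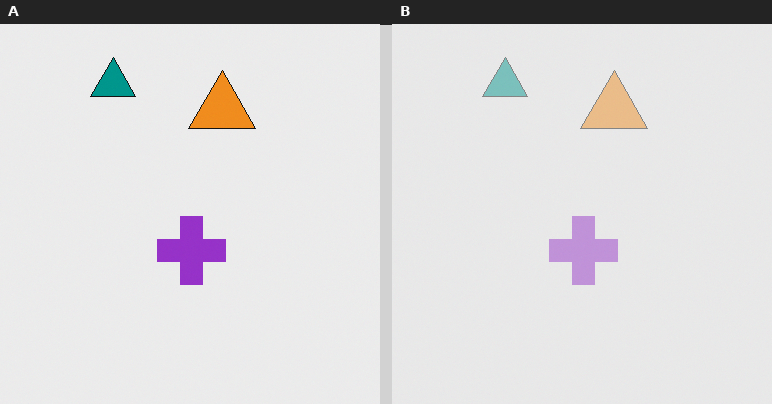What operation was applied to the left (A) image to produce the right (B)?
This is the original image washed out (contrast reduced).

Tones are pushed toward mid-grey across the whole image — a global contrast change.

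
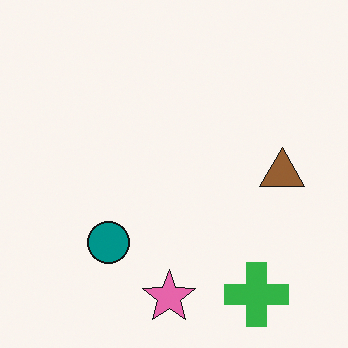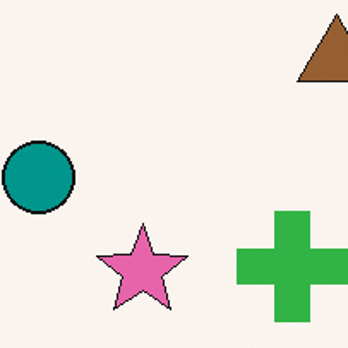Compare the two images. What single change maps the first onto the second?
The second image is the first cropped to a noticeably smaller region and rescaled.

The visible shapes are larger and the field of view is narrower; shapes near the original edges may be partly or wholly outside the frame — a crop-and-rescale.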